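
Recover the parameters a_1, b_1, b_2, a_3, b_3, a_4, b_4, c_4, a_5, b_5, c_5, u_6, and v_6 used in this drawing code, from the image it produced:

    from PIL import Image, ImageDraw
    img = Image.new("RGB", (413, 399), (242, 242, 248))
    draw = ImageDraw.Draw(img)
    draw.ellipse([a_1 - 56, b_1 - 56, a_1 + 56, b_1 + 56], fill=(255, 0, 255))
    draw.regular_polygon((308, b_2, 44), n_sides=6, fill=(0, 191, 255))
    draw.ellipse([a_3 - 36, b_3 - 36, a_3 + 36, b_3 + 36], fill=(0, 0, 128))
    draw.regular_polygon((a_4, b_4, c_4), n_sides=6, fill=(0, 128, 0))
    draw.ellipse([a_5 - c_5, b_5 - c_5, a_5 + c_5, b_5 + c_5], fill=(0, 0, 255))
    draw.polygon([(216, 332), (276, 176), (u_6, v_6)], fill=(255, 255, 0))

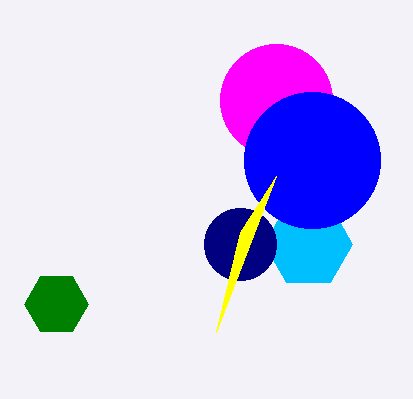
a_1 = 276; b_1 = 100; b_2 = 244; a_3 = 240; b_3 = 244; a_4 = 56; b_4 = 304; c_4 = 32; a_5 = 312; b_5 = 160; c_5 = 68; u_6 = 240; v_6 = 232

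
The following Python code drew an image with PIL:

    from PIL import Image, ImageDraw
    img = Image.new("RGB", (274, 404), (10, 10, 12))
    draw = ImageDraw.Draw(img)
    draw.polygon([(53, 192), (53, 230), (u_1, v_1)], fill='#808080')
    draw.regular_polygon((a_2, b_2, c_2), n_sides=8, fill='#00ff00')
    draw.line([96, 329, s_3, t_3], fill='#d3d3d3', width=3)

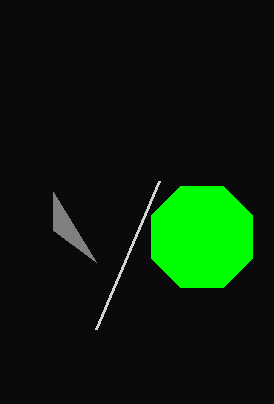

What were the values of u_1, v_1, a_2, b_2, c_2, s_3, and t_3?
u_1 = 96, v_1 = 262, a_2 = 202, b_2 = 237, c_2 = 55, s_3 = 159, t_3 = 181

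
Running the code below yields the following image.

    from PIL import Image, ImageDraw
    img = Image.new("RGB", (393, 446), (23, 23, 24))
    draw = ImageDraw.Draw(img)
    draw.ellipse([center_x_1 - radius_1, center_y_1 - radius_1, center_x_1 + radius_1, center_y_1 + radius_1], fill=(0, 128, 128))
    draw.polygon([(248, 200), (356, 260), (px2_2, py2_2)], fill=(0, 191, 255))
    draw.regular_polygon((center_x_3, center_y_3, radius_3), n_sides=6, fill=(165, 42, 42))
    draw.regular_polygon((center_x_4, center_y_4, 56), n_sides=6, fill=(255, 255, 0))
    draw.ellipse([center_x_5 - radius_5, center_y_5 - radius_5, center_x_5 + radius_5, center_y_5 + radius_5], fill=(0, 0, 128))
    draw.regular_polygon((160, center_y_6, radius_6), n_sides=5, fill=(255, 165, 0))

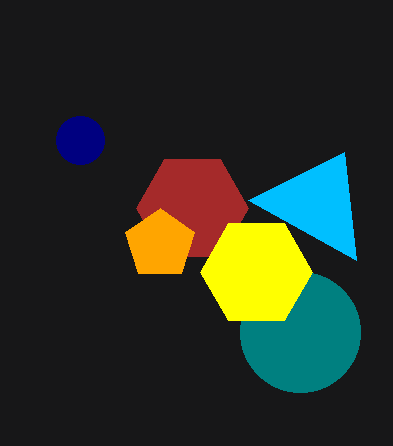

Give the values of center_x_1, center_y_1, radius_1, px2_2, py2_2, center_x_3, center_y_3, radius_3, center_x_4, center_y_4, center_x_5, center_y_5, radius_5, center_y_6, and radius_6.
center_x_1 = 300
center_y_1 = 332
radius_1 = 60
px2_2 = 344
py2_2 = 152
center_x_3 = 192
center_y_3 = 208
radius_3 = 56
center_x_4 = 256
center_y_4 = 272
center_x_5 = 80
center_y_5 = 140
radius_5 = 24
center_y_6 = 244
radius_6 = 36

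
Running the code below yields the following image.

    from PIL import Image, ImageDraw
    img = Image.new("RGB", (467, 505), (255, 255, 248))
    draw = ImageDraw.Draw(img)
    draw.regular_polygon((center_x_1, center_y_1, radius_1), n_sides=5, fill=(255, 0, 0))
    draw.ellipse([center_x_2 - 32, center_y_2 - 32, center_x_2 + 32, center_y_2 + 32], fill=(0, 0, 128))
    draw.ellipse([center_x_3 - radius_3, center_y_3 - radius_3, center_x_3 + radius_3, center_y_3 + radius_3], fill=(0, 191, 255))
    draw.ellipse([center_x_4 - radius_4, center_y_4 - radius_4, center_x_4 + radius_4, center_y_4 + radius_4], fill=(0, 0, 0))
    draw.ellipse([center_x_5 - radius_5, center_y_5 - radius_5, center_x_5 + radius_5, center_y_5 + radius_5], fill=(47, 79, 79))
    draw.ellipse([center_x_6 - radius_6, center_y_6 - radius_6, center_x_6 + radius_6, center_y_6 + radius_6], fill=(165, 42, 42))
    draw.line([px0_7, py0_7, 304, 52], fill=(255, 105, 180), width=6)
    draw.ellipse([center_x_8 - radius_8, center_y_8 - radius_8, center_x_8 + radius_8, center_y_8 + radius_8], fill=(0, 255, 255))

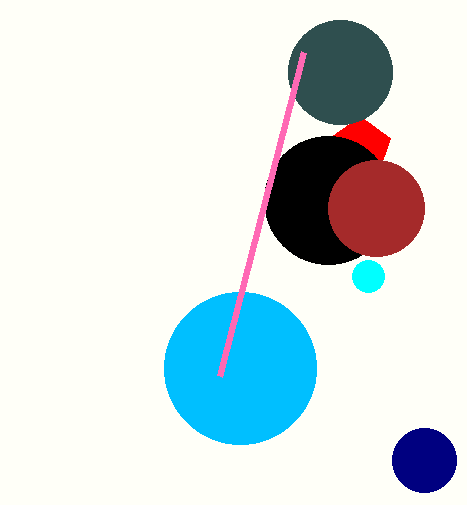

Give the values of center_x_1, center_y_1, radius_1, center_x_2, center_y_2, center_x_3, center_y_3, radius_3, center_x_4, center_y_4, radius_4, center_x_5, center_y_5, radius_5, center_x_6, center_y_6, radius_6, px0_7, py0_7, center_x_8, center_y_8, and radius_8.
center_x_1 = 360; center_y_1 = 148; radius_1 = 32; center_x_2 = 424; center_y_2 = 460; center_x_3 = 240; center_y_3 = 368; radius_3 = 76; center_x_4 = 328; center_y_4 = 200; radius_4 = 64; center_x_5 = 340; center_y_5 = 72; radius_5 = 52; center_x_6 = 376; center_y_6 = 208; radius_6 = 48; px0_7 = 220; py0_7 = 376; center_x_8 = 368; center_y_8 = 276; radius_8 = 16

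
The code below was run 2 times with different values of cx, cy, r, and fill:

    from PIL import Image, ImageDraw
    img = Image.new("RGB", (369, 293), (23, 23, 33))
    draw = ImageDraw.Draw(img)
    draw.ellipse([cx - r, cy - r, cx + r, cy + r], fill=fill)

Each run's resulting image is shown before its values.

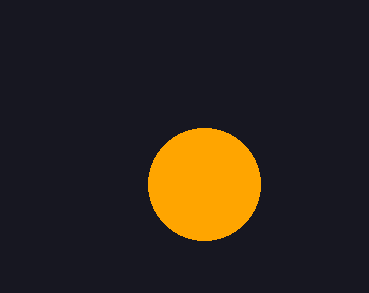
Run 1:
cx = 204, cy = 184, r = 56, fill = 'orange'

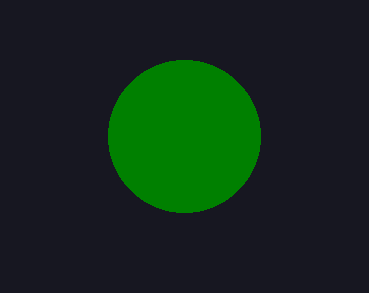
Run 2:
cx = 184, cy = 136, r = 76, fill = 'green'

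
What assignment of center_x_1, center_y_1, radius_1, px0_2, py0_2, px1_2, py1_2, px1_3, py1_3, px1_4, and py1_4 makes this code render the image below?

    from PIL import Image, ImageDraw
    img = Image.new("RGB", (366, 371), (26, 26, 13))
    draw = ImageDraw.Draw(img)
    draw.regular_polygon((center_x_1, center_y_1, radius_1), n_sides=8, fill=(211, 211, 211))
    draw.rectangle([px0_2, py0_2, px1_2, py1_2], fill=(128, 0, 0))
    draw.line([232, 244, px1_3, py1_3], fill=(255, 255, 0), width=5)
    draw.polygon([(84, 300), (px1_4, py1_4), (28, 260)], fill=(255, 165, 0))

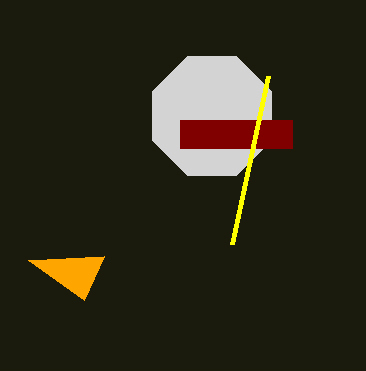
center_x_1 = 212
center_y_1 = 116
radius_1 = 64
px0_2 = 180
py0_2 = 120
px1_2 = 292
py1_2 = 148
px1_3 = 268
py1_3 = 76
px1_4 = 104
py1_4 = 256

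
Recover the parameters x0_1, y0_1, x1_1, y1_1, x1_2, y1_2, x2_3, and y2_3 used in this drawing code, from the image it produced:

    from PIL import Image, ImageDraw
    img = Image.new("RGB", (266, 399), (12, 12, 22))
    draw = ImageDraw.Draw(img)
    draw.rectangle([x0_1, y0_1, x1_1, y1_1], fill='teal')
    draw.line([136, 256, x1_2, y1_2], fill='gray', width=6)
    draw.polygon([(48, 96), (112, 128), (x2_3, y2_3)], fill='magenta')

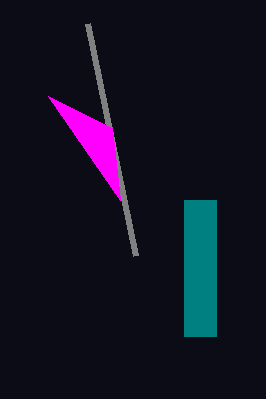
x0_1 = 184, y0_1 = 200, x1_1 = 216, y1_1 = 336, x1_2 = 88, y1_2 = 24, x2_3 = 120, y2_3 = 200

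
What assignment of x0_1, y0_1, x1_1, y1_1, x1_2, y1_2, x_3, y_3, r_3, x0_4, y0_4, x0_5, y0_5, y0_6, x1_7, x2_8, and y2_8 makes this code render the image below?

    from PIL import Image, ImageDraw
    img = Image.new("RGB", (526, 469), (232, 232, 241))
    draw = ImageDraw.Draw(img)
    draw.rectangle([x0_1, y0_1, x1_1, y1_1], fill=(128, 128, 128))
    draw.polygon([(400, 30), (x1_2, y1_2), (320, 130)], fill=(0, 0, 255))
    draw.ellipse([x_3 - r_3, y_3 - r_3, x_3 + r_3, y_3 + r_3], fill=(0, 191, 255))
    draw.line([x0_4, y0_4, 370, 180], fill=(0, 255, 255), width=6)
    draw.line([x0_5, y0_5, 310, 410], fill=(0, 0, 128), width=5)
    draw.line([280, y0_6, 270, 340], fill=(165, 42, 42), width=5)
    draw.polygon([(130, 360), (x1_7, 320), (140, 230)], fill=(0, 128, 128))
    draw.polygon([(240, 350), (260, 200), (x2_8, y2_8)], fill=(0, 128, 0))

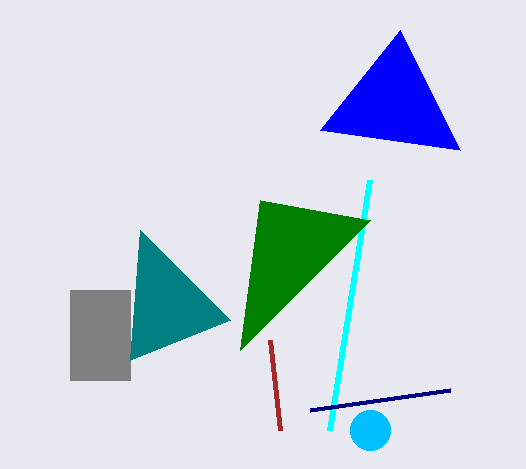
x0_1 = 70; y0_1 = 290; x1_1 = 130; y1_1 = 380; x1_2 = 460; y1_2 = 150; x_3 = 370; y_3 = 430; r_3 = 20; x0_4 = 330; y0_4 = 430; x0_5 = 450; y0_5 = 390; y0_6 = 430; x1_7 = 230; x2_8 = 370; y2_8 = 220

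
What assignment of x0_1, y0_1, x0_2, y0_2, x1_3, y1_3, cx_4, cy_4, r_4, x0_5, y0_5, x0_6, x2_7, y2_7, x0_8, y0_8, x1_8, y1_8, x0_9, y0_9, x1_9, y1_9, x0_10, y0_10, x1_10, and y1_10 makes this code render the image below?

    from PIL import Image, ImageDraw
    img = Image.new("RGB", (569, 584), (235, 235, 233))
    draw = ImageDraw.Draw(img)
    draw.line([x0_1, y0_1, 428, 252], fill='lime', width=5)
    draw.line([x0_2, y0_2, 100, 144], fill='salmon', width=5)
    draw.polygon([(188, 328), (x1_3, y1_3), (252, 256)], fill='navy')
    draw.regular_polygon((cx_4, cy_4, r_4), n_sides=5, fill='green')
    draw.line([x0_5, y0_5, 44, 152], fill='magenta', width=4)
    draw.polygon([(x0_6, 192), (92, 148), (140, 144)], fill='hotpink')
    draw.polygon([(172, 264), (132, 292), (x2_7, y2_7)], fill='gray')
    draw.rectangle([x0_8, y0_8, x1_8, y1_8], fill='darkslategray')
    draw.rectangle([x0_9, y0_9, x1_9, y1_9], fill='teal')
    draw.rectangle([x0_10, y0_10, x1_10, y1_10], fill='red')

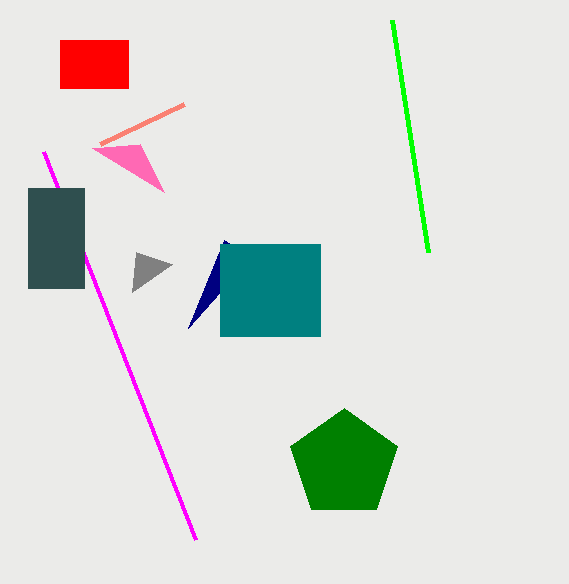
x0_1 = 392
y0_1 = 20
x0_2 = 184
y0_2 = 104
x1_3 = 224
y1_3 = 240
cx_4 = 344
cy_4 = 464
r_4 = 56
x0_5 = 196
y0_5 = 540
x0_6 = 164
x2_7 = 136
y2_7 = 252
x0_8 = 28
y0_8 = 188
x1_8 = 84
y1_8 = 288
x0_9 = 220
y0_9 = 244
x1_9 = 320
y1_9 = 336
x0_10 = 60
y0_10 = 40
x1_10 = 128
y1_10 = 88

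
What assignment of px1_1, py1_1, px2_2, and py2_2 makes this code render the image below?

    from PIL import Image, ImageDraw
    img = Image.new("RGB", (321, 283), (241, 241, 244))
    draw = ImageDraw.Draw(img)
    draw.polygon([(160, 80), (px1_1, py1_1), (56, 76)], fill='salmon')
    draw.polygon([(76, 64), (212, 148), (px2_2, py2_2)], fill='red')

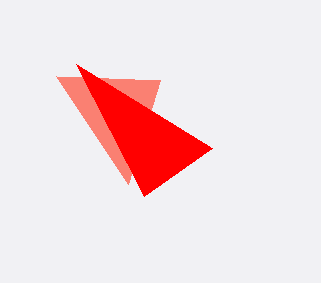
px1_1 = 128, py1_1 = 184, px2_2 = 144, py2_2 = 196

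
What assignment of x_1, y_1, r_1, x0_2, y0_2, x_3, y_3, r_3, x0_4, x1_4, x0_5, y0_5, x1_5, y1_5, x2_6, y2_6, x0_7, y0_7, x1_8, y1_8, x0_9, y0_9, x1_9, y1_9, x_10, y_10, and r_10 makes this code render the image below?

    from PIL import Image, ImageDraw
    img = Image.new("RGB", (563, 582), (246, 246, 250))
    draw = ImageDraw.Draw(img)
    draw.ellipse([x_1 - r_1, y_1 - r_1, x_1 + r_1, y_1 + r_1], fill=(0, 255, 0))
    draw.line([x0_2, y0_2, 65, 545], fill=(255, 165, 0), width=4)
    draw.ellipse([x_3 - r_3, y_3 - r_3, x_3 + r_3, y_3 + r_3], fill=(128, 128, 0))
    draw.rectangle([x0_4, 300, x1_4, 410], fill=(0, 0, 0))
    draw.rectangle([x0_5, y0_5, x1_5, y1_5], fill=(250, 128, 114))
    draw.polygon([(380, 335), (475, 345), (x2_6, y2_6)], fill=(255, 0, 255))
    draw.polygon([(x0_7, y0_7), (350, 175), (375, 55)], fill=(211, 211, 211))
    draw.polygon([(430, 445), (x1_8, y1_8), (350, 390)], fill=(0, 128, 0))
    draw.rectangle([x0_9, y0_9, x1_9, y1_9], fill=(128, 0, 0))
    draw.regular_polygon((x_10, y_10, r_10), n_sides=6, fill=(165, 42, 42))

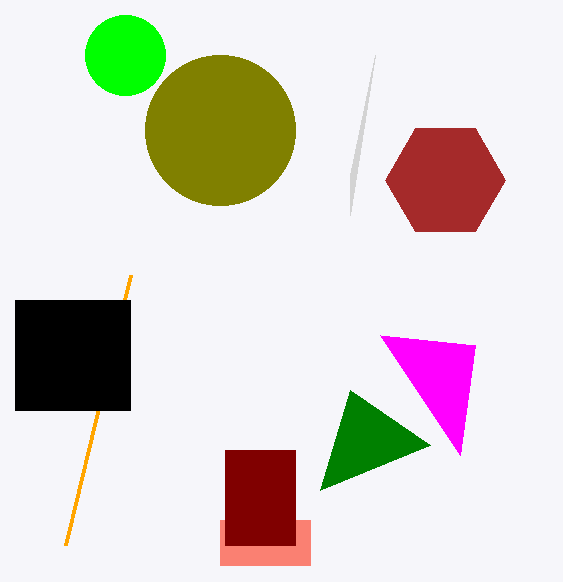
x_1 = 125
y_1 = 55
r_1 = 40
x0_2 = 130
y0_2 = 275
x_3 = 220
y_3 = 130
r_3 = 75
x0_4 = 15
x1_4 = 130
x0_5 = 220
y0_5 = 520
x1_5 = 310
y1_5 = 565
x2_6 = 460
y2_6 = 455
x0_7 = 350
y0_7 = 215
x1_8 = 320
y1_8 = 490
x0_9 = 225
y0_9 = 450
x1_9 = 295
y1_9 = 545
x_10 = 445
y_10 = 180
r_10 = 60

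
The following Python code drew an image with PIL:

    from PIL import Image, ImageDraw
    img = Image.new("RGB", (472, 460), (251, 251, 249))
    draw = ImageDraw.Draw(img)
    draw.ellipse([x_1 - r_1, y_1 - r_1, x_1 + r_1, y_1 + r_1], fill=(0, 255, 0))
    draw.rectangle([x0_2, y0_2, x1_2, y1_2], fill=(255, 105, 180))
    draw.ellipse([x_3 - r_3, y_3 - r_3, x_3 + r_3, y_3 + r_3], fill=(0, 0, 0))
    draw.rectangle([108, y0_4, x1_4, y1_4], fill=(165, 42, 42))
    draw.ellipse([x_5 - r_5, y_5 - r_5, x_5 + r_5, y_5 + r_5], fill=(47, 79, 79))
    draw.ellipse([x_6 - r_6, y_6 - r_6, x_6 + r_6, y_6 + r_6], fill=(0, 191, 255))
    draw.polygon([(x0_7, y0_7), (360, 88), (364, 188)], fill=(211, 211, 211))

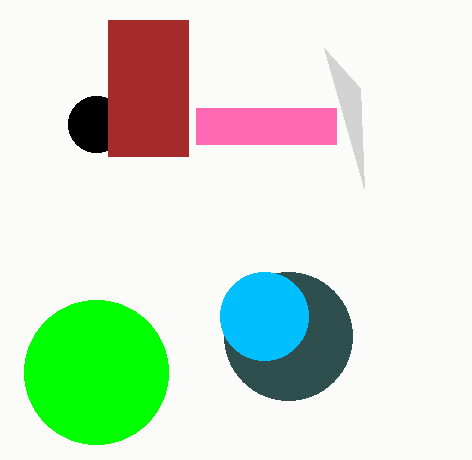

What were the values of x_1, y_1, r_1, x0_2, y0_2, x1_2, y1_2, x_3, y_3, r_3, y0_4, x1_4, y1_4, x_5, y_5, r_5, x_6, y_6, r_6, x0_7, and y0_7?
x_1 = 96
y_1 = 372
r_1 = 72
x0_2 = 196
y0_2 = 108
x1_2 = 336
y1_2 = 144
x_3 = 96
y_3 = 124
r_3 = 28
y0_4 = 20
x1_4 = 188
y1_4 = 156
x_5 = 288
y_5 = 336
r_5 = 64
x_6 = 264
y_6 = 316
r_6 = 44
x0_7 = 324
y0_7 = 48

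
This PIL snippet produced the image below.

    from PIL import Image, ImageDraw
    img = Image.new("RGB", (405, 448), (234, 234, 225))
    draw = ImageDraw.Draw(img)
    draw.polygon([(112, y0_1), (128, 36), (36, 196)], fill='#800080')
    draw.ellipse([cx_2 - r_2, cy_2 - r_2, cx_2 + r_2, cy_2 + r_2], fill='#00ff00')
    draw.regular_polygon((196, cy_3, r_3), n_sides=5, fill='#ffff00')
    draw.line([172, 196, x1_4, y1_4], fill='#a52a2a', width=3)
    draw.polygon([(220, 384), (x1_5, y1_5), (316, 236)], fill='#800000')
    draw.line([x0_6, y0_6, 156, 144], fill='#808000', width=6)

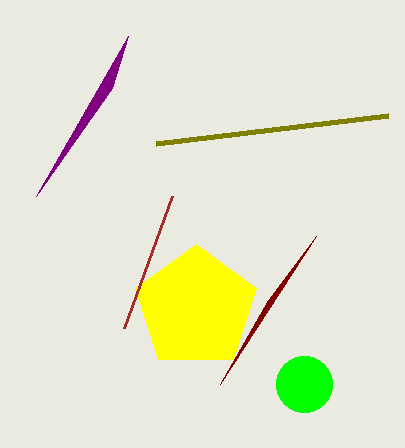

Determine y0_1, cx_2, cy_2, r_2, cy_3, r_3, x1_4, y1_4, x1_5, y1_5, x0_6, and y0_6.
y0_1 = 88
cx_2 = 304
cy_2 = 384
r_2 = 28
cy_3 = 308
r_3 = 64
x1_4 = 124
y1_4 = 328
x1_5 = 268
y1_5 = 300
x0_6 = 388
y0_6 = 116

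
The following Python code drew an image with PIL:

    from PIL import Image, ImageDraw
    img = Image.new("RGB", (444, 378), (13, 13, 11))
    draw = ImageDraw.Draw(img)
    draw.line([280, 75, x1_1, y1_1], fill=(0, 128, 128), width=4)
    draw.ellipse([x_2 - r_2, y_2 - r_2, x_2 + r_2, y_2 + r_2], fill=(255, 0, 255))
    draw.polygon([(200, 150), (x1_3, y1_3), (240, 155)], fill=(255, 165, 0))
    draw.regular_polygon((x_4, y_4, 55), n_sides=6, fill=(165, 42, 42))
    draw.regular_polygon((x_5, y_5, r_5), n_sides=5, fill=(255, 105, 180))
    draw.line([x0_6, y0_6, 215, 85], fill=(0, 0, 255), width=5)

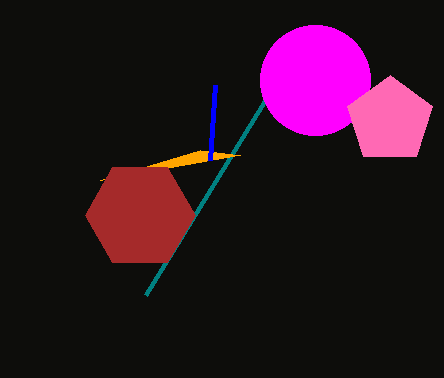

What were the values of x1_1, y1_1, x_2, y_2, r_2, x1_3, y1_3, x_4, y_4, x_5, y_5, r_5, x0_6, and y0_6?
x1_1 = 145; y1_1 = 295; x_2 = 315; y_2 = 80; r_2 = 55; x1_3 = 100; y1_3 = 180; x_4 = 140; y_4 = 215; x_5 = 390; y_5 = 120; r_5 = 45; x0_6 = 210; y0_6 = 160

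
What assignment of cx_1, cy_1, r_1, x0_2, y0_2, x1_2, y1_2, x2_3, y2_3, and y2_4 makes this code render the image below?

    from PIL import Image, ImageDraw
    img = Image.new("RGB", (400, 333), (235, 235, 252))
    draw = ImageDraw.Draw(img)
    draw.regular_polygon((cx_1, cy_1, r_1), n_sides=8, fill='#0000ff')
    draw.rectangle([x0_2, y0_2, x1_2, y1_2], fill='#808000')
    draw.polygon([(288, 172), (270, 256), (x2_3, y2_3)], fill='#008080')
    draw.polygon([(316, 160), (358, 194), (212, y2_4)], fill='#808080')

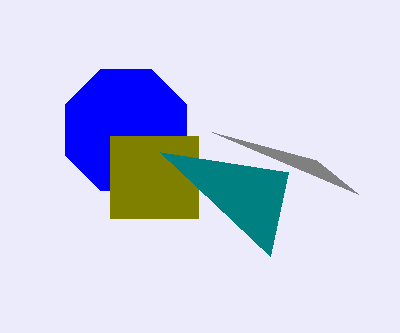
cx_1 = 126; cy_1 = 130; r_1 = 66; x0_2 = 110; y0_2 = 136; x1_2 = 198; y1_2 = 218; x2_3 = 160; y2_3 = 152; y2_4 = 132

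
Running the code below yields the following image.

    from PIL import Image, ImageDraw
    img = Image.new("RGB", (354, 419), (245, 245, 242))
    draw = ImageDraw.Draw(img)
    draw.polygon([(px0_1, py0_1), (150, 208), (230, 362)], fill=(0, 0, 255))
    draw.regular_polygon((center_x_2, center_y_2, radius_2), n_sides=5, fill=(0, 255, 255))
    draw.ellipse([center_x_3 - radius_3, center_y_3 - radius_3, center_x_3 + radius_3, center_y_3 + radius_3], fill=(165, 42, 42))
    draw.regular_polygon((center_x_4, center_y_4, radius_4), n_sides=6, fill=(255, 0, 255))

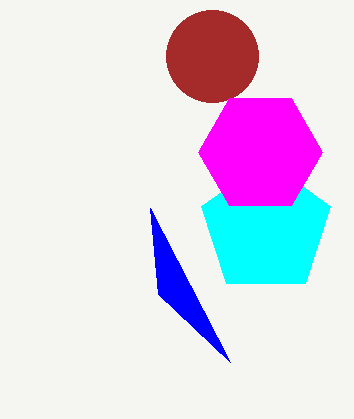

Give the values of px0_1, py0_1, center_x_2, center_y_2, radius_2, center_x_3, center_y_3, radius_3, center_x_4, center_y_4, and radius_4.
px0_1 = 158, py0_1 = 294, center_x_2 = 266, center_y_2 = 228, radius_2 = 68, center_x_3 = 212, center_y_3 = 56, radius_3 = 46, center_x_4 = 260, center_y_4 = 152, radius_4 = 62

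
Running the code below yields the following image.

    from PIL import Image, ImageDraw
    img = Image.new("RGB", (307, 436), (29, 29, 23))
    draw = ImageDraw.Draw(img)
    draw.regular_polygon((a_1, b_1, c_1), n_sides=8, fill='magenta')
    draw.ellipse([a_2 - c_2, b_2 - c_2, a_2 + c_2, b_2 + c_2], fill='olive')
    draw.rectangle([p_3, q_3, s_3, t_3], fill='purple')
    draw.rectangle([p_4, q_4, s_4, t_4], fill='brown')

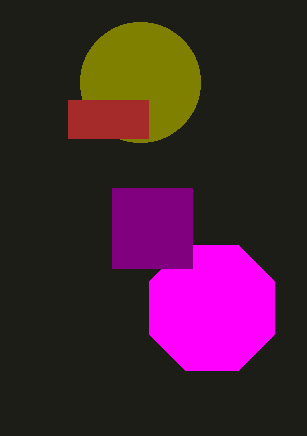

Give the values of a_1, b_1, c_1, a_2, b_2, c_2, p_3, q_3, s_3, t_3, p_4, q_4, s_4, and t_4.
a_1 = 212; b_1 = 308; c_1 = 68; a_2 = 140; b_2 = 82; c_2 = 60; p_3 = 112; q_3 = 188; s_3 = 192; t_3 = 268; p_4 = 68; q_4 = 100; s_4 = 148; t_4 = 138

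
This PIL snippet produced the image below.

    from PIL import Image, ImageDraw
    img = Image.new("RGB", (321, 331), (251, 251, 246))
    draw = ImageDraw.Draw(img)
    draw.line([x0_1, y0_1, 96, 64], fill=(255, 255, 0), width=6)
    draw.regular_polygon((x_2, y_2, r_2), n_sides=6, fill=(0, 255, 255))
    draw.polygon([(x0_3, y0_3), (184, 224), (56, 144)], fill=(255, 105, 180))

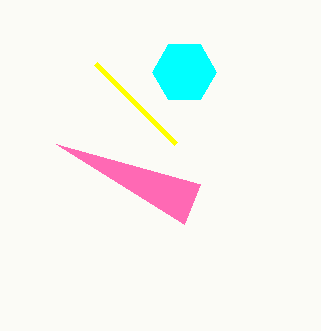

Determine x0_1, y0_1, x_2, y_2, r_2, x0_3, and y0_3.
x0_1 = 176, y0_1 = 144, x_2 = 184, y_2 = 72, r_2 = 32, x0_3 = 200, y0_3 = 184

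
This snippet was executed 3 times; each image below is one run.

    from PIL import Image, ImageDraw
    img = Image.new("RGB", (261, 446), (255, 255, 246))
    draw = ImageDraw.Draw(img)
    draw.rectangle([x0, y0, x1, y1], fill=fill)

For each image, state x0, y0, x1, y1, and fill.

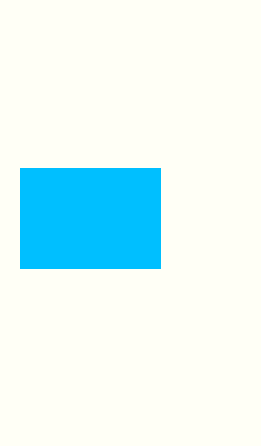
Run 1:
x0 = 20; y0 = 168; x1 = 160; y1 = 268; fill = 'deepskyblue'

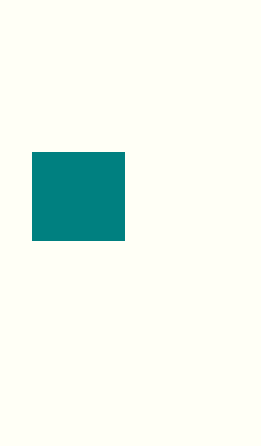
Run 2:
x0 = 32
y0 = 152
x1 = 124
y1 = 240
fill = 'teal'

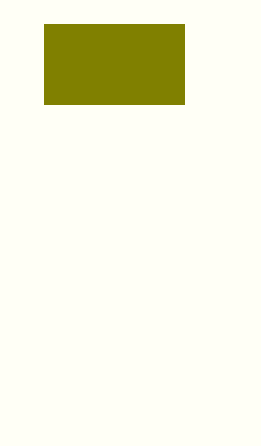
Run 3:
x0 = 44
y0 = 24
x1 = 184
y1 = 104
fill = 'olive'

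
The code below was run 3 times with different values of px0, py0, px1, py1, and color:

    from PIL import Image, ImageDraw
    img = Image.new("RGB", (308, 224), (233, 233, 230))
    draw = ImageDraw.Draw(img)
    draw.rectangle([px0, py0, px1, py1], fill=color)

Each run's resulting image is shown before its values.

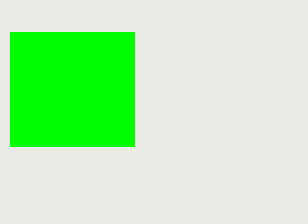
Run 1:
px0 = 10, py0 = 32, px1 = 134, py1 = 146, color = 'lime'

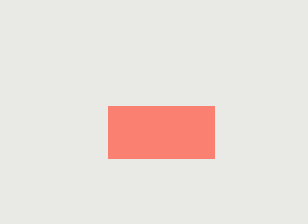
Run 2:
px0 = 108
py0 = 106
px1 = 214
py1 = 158
color = 'salmon'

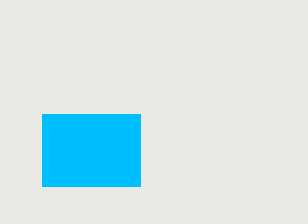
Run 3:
px0 = 42
py0 = 114
px1 = 140
py1 = 186
color = 'deepskyblue'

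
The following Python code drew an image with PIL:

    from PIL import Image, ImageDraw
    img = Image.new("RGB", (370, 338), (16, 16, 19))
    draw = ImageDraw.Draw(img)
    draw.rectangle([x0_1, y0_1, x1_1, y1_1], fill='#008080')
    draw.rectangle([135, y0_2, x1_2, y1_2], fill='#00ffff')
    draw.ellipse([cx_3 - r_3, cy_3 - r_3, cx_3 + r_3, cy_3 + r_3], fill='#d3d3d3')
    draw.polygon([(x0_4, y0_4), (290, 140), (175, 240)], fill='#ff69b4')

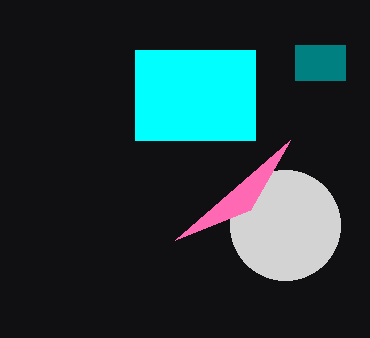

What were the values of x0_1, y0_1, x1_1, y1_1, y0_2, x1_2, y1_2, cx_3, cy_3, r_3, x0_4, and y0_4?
x0_1 = 295
y0_1 = 45
x1_1 = 345
y1_1 = 80
y0_2 = 50
x1_2 = 255
y1_2 = 140
cx_3 = 285
cy_3 = 225
r_3 = 55
x0_4 = 250
y0_4 = 210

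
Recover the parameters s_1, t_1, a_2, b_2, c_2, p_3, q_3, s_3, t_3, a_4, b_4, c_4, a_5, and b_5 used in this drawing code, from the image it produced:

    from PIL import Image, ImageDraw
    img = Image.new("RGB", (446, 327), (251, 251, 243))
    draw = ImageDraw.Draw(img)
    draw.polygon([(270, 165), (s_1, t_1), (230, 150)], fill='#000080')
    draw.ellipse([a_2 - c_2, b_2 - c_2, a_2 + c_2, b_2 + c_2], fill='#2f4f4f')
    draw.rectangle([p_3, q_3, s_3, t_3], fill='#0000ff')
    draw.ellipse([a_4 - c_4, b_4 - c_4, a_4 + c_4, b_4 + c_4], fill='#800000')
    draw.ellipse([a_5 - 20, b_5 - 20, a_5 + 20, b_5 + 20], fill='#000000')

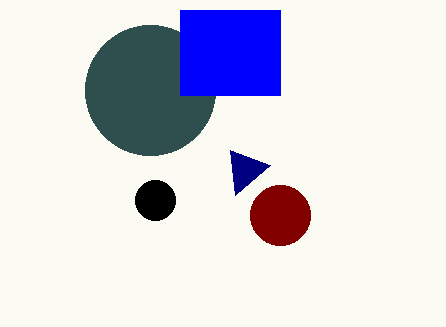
s_1 = 235; t_1 = 195; a_2 = 150; b_2 = 90; c_2 = 65; p_3 = 180; q_3 = 10; s_3 = 280; t_3 = 95; a_4 = 280; b_4 = 215; c_4 = 30; a_5 = 155; b_5 = 200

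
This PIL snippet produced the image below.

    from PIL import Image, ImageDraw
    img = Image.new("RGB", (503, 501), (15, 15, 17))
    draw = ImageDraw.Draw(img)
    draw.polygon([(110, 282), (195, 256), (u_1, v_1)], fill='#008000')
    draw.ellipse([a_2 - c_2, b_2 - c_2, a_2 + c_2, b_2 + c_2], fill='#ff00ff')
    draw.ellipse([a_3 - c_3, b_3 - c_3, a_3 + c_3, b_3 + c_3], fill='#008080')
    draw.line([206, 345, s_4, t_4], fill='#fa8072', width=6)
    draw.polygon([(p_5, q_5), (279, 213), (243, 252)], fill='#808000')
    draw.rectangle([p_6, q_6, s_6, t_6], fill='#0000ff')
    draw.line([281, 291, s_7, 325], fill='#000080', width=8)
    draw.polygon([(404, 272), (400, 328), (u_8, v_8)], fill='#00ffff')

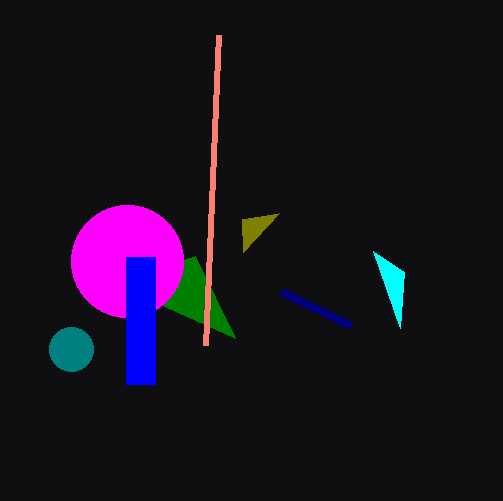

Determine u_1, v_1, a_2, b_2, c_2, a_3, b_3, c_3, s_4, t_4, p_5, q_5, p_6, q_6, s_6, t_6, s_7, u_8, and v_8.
u_1 = 235; v_1 = 338; a_2 = 127; b_2 = 261; c_2 = 56; a_3 = 71; b_3 = 349; c_3 = 22; s_4 = 219; t_4 = 35; p_5 = 242; q_5 = 219; p_6 = 126; q_6 = 257; s_6 = 155; t_6 = 384; s_7 = 350; u_8 = 373; v_8 = 251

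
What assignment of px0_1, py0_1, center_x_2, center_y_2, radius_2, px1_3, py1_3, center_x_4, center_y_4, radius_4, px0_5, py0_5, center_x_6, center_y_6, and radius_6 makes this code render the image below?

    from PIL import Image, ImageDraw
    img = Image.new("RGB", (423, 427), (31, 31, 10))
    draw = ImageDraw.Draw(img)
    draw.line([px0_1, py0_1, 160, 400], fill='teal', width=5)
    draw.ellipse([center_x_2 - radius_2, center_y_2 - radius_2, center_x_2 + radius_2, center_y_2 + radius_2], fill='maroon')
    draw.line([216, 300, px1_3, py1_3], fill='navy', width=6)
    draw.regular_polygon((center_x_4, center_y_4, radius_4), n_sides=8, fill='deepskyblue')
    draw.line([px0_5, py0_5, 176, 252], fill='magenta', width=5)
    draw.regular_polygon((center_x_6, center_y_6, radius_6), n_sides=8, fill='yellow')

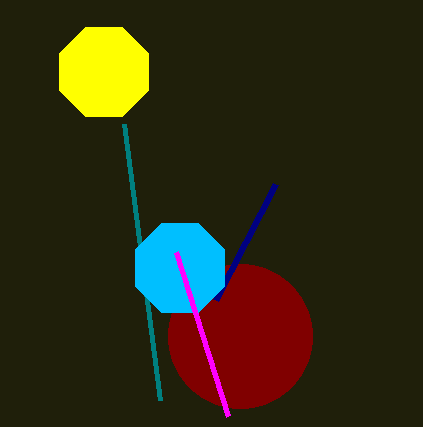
px0_1 = 124; py0_1 = 124; center_x_2 = 240; center_y_2 = 336; radius_2 = 72; px1_3 = 276; py1_3 = 184; center_x_4 = 180; center_y_4 = 268; radius_4 = 48; px0_5 = 228; py0_5 = 416; center_x_6 = 104; center_y_6 = 72; radius_6 = 48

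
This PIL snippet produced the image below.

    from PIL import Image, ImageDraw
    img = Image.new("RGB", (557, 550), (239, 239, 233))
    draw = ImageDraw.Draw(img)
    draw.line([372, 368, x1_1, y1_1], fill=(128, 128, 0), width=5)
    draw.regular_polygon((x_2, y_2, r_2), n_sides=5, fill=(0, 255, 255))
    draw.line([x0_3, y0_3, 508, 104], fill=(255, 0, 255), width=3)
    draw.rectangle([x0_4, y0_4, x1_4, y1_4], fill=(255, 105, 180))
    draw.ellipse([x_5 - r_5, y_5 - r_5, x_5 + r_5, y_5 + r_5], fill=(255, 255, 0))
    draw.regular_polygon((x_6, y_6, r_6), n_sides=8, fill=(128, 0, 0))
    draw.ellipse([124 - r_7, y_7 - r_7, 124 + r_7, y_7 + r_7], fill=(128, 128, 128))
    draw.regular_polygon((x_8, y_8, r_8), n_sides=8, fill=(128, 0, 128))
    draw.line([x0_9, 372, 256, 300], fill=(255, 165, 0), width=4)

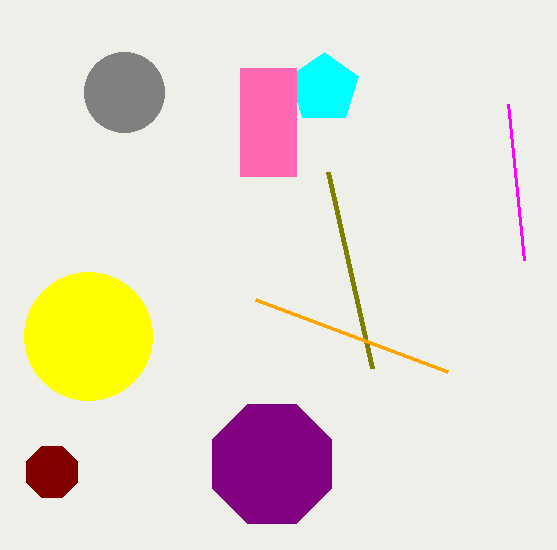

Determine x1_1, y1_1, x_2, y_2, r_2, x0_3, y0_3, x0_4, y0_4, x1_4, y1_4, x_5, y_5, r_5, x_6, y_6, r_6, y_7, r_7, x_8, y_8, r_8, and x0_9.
x1_1 = 328; y1_1 = 172; x_2 = 324; y_2 = 88; r_2 = 36; x0_3 = 524; y0_3 = 260; x0_4 = 240; y0_4 = 68; x1_4 = 296; y1_4 = 176; x_5 = 88; y_5 = 336; r_5 = 64; x_6 = 52; y_6 = 472; r_6 = 28; y_7 = 92; r_7 = 40; x_8 = 272; y_8 = 464; r_8 = 64; x0_9 = 448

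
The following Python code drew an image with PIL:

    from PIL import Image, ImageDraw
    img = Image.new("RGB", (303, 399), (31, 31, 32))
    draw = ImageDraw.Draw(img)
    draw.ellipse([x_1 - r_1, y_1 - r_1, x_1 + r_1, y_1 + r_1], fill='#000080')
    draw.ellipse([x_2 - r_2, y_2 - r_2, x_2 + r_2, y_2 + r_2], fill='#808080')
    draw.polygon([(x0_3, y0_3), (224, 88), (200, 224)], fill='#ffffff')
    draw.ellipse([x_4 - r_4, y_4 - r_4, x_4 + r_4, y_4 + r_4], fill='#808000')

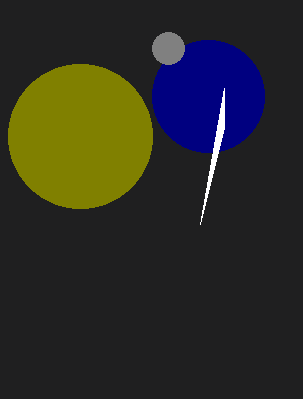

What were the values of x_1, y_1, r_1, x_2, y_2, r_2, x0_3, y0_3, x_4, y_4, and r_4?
x_1 = 208
y_1 = 96
r_1 = 56
x_2 = 168
y_2 = 48
r_2 = 16
x0_3 = 224
y0_3 = 128
x_4 = 80
y_4 = 136
r_4 = 72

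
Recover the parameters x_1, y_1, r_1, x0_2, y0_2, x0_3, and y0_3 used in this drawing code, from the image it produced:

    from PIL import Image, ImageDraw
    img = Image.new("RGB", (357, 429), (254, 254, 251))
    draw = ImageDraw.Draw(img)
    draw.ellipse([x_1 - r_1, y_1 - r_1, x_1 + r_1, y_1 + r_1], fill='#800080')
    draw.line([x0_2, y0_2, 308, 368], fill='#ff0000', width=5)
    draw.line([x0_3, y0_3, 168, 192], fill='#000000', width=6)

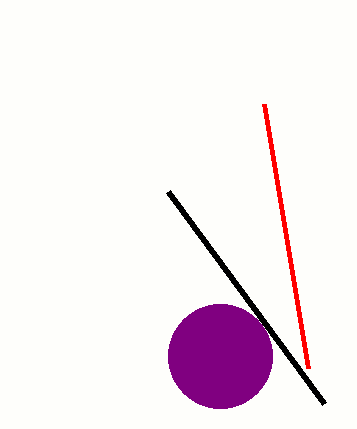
x_1 = 220; y_1 = 356; r_1 = 52; x0_2 = 264; y0_2 = 104; x0_3 = 324; y0_3 = 404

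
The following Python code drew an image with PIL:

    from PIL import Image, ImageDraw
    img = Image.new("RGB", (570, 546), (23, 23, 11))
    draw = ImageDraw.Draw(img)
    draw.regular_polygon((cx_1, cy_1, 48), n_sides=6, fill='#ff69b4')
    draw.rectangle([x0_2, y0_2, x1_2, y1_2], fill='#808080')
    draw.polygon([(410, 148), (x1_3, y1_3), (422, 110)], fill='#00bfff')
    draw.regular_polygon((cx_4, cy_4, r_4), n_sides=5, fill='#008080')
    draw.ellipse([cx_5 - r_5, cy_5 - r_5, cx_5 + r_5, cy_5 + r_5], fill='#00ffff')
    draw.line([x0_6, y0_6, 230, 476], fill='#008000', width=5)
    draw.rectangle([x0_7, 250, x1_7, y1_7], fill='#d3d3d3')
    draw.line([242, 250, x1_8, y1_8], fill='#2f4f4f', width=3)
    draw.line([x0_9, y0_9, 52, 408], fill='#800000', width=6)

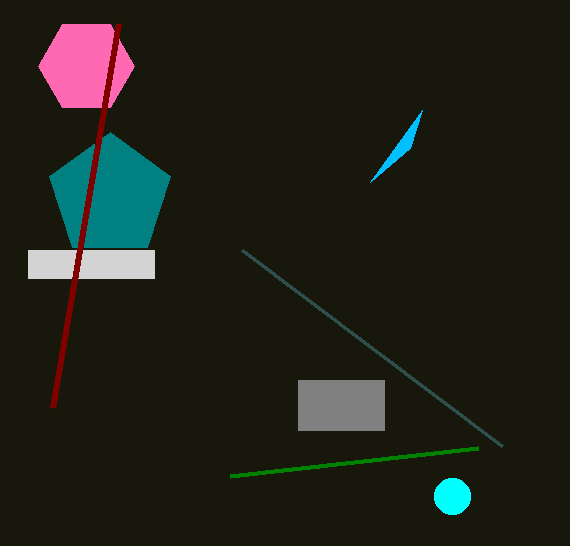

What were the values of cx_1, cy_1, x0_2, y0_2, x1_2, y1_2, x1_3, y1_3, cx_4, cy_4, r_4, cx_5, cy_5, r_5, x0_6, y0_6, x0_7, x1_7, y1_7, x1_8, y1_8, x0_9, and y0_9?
cx_1 = 86; cy_1 = 66; x0_2 = 298; y0_2 = 380; x1_2 = 384; y1_2 = 430; x1_3 = 370; y1_3 = 182; cx_4 = 110; cy_4 = 196; r_4 = 64; cx_5 = 452; cy_5 = 496; r_5 = 18; x0_6 = 478; y0_6 = 448; x0_7 = 28; x1_7 = 154; y1_7 = 278; x1_8 = 502; y1_8 = 446; x0_9 = 118; y0_9 = 24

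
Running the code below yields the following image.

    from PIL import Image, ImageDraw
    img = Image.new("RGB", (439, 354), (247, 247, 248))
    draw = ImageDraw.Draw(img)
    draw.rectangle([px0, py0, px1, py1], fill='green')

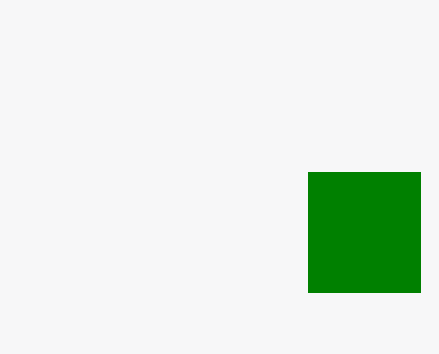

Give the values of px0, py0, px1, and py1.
px0 = 308, py0 = 172, px1 = 420, py1 = 292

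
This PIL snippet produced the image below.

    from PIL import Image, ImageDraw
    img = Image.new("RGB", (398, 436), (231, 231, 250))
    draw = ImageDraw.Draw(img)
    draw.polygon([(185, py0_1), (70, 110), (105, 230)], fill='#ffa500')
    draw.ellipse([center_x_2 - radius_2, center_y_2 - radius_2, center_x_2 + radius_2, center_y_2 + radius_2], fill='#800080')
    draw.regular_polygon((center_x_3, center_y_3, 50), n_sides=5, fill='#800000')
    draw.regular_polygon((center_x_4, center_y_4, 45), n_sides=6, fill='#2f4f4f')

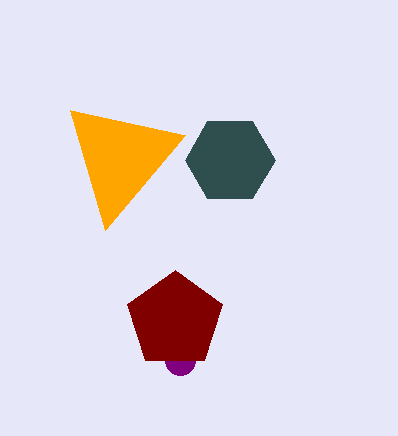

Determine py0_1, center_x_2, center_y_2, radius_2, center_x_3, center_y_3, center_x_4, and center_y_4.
py0_1 = 135
center_x_2 = 180
center_y_2 = 360
radius_2 = 15
center_x_3 = 175
center_y_3 = 320
center_x_4 = 230
center_y_4 = 160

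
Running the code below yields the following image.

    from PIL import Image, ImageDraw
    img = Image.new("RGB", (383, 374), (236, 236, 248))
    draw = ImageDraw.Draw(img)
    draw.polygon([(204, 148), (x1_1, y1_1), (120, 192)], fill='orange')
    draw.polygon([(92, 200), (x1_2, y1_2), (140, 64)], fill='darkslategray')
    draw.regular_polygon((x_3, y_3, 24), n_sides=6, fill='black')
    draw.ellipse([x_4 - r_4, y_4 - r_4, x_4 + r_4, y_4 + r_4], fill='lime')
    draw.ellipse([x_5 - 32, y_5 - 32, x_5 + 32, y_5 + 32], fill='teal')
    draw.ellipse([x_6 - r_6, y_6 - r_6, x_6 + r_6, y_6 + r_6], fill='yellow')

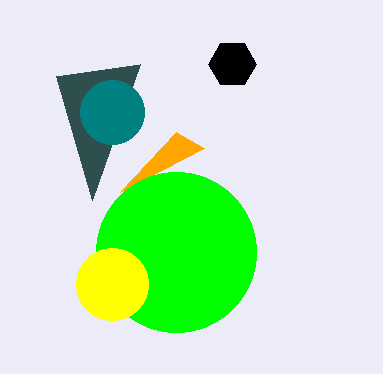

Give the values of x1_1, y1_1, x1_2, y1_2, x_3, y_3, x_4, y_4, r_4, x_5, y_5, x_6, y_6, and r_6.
x1_1 = 176, y1_1 = 132, x1_2 = 56, y1_2 = 76, x_3 = 232, y_3 = 64, x_4 = 176, y_4 = 252, r_4 = 80, x_5 = 112, y_5 = 112, x_6 = 112, y_6 = 284, r_6 = 36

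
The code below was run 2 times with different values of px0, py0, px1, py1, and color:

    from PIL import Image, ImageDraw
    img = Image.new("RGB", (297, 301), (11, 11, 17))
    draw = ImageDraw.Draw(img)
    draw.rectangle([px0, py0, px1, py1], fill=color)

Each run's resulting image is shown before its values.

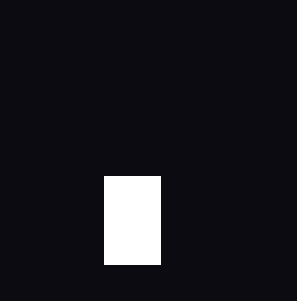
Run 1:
px0 = 104; py0 = 176; px1 = 160; py1 = 264; color = 'white'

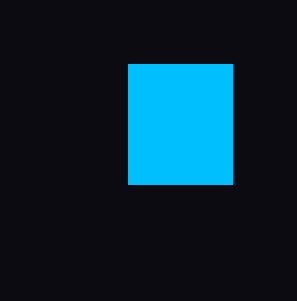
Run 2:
px0 = 128
py0 = 64
px1 = 232
py1 = 184
color = 'deepskyblue'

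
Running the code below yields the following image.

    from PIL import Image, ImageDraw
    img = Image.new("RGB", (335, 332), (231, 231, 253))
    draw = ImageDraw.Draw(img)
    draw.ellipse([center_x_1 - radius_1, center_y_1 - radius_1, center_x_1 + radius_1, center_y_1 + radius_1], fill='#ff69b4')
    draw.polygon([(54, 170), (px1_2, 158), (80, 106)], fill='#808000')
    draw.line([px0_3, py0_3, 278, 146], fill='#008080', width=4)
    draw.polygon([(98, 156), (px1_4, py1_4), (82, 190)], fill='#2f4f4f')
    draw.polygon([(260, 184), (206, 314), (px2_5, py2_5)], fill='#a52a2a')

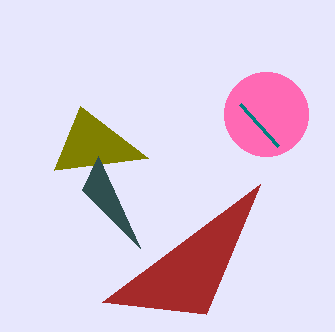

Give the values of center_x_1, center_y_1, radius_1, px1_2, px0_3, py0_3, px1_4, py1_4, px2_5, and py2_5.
center_x_1 = 266; center_y_1 = 114; radius_1 = 42; px1_2 = 148; px0_3 = 240; py0_3 = 104; px1_4 = 140; py1_4 = 248; px2_5 = 102; py2_5 = 302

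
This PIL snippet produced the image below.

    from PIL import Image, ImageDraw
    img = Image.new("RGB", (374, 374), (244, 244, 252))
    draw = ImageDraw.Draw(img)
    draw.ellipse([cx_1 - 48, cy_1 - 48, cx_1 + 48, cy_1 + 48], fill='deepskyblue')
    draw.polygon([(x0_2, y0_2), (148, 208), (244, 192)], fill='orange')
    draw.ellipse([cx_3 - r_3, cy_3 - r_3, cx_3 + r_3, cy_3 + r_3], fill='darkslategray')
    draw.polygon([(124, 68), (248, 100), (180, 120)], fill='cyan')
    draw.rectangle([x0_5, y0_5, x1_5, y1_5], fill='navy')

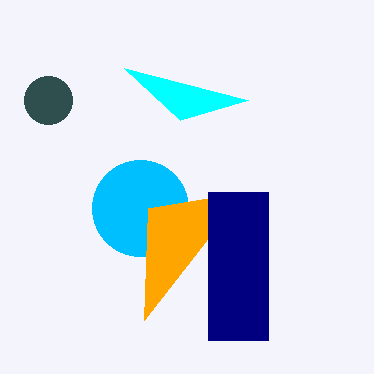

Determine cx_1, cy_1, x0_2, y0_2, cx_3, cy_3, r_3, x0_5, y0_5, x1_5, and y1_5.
cx_1 = 140
cy_1 = 208
x0_2 = 144
y0_2 = 320
cx_3 = 48
cy_3 = 100
r_3 = 24
x0_5 = 208
y0_5 = 192
x1_5 = 268
y1_5 = 340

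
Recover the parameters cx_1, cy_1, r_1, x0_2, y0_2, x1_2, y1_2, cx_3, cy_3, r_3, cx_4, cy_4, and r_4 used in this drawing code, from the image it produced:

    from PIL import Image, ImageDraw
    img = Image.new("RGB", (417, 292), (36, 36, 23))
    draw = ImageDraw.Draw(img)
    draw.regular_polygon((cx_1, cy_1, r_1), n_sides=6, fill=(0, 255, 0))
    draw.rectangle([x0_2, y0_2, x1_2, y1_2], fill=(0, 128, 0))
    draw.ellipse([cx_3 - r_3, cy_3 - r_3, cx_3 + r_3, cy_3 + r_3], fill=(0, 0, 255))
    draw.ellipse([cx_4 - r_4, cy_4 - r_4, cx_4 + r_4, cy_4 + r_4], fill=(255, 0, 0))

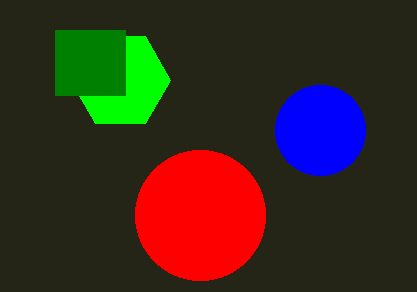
cx_1 = 120, cy_1 = 80, r_1 = 50, x0_2 = 55, y0_2 = 30, x1_2 = 125, y1_2 = 95, cx_3 = 320, cy_3 = 130, r_3 = 45, cx_4 = 200, cy_4 = 215, r_4 = 65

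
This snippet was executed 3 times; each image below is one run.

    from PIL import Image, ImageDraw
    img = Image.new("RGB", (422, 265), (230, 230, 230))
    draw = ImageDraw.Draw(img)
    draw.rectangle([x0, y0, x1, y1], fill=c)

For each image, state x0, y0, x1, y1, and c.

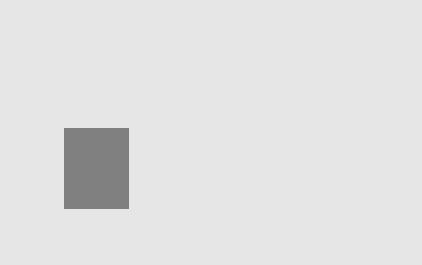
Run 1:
x0 = 64
y0 = 128
x1 = 128
y1 = 208
c = 'gray'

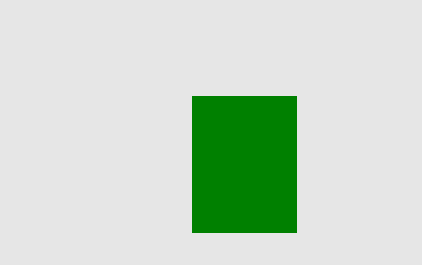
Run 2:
x0 = 192, y0 = 96, x1 = 296, y1 = 232, c = 'green'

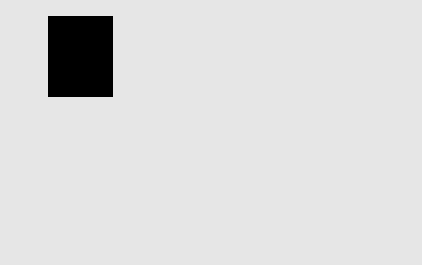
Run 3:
x0 = 48; y0 = 16; x1 = 112; y1 = 96; c = 'black'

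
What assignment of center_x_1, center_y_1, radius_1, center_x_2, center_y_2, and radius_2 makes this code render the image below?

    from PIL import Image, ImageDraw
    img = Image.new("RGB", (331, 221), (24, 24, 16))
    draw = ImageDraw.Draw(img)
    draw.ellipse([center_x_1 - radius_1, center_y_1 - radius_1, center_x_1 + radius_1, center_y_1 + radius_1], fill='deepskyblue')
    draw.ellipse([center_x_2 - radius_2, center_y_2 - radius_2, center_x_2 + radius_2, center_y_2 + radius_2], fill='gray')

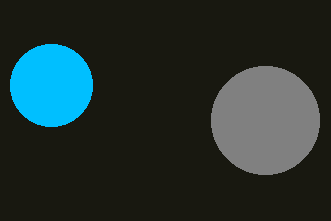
center_x_1 = 51, center_y_1 = 85, radius_1 = 41, center_x_2 = 265, center_y_2 = 120, radius_2 = 54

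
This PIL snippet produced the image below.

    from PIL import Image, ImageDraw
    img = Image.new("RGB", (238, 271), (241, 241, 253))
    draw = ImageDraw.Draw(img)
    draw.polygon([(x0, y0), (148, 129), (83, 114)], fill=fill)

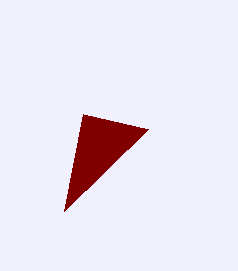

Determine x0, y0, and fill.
x0 = 64; y0 = 211; fill = 'maroon'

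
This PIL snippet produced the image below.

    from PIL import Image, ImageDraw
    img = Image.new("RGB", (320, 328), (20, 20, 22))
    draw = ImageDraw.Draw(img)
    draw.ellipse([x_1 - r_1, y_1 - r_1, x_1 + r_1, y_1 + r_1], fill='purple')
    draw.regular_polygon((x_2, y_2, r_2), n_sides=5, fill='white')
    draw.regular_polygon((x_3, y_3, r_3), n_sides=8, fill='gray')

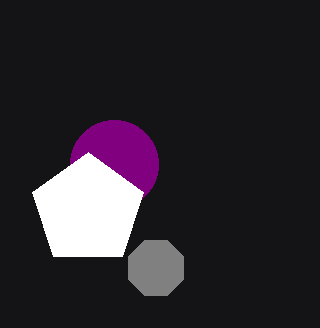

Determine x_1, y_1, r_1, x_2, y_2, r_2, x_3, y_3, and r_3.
x_1 = 114; y_1 = 164; r_1 = 44; x_2 = 88; y_2 = 210; r_2 = 58; x_3 = 156; y_3 = 268; r_3 = 30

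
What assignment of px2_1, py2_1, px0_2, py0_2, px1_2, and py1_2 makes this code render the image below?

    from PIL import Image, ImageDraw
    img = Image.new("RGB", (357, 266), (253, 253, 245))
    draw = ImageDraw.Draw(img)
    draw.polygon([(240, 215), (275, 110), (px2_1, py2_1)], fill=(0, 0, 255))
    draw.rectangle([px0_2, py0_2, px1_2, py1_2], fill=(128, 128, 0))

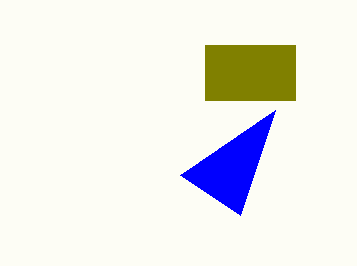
px2_1 = 180, py2_1 = 175, px0_2 = 205, py0_2 = 45, px1_2 = 295, py1_2 = 100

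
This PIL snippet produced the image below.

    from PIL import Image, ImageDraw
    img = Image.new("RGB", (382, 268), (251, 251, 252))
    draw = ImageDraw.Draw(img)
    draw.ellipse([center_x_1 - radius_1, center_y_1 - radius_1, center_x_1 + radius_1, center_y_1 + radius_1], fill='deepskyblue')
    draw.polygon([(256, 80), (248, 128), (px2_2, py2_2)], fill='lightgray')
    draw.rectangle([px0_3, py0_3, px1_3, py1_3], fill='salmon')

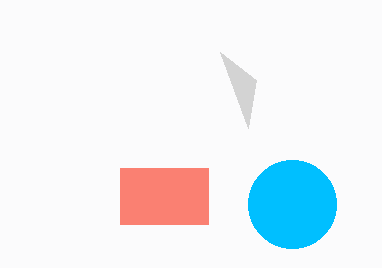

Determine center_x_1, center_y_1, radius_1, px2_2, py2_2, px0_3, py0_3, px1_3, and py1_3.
center_x_1 = 292
center_y_1 = 204
radius_1 = 44
px2_2 = 220
py2_2 = 52
px0_3 = 120
py0_3 = 168
px1_3 = 208
py1_3 = 224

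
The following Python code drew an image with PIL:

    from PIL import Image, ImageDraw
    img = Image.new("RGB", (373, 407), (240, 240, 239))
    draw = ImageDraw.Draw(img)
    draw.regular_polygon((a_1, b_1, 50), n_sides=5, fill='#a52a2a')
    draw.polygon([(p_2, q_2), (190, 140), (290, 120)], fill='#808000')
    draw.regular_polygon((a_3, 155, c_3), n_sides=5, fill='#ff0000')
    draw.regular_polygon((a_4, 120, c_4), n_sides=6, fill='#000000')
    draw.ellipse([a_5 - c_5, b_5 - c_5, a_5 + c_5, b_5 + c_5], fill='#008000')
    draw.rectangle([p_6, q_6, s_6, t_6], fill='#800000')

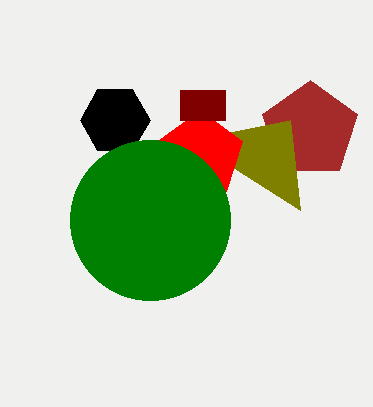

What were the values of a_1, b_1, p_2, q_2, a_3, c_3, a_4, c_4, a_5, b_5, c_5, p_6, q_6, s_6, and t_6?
a_1 = 310
b_1 = 130
p_2 = 300
q_2 = 210
a_3 = 200
c_3 = 45
a_4 = 115
c_4 = 35
a_5 = 150
b_5 = 220
c_5 = 80
p_6 = 180
q_6 = 90
s_6 = 225
t_6 = 120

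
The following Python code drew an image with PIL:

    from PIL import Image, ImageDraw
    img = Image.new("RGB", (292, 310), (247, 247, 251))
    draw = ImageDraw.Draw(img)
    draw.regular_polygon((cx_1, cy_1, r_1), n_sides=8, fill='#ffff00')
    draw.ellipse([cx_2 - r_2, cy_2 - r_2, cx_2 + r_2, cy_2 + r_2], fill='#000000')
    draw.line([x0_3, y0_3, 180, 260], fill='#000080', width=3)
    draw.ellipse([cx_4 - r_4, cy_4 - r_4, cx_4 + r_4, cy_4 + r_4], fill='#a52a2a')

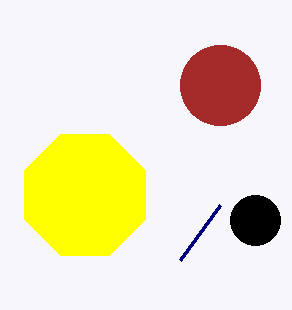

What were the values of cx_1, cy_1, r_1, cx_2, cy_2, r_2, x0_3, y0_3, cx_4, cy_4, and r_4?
cx_1 = 85
cy_1 = 195
r_1 = 65
cx_2 = 255
cy_2 = 220
r_2 = 25
x0_3 = 220
y0_3 = 205
cx_4 = 220
cy_4 = 85
r_4 = 40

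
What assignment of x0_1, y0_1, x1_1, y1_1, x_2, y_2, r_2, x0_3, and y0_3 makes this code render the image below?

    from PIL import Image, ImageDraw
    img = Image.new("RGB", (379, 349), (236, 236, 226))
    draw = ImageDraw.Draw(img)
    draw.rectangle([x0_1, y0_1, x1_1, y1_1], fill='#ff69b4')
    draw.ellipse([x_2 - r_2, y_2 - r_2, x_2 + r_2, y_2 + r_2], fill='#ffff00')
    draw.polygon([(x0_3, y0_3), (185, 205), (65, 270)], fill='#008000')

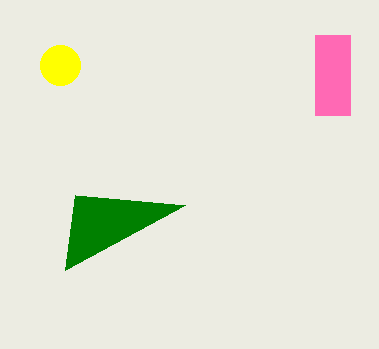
x0_1 = 315
y0_1 = 35
x1_1 = 350
y1_1 = 115
x_2 = 60
y_2 = 65
r_2 = 20
x0_3 = 75
y0_3 = 195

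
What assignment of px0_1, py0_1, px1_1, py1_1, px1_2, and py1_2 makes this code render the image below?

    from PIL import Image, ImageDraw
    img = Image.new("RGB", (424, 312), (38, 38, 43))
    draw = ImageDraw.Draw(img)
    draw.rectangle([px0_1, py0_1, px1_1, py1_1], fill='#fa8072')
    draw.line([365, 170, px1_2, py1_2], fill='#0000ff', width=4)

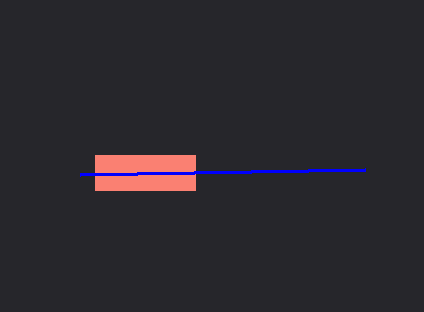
px0_1 = 95, py0_1 = 155, px1_1 = 195, py1_1 = 190, px1_2 = 80, py1_2 = 175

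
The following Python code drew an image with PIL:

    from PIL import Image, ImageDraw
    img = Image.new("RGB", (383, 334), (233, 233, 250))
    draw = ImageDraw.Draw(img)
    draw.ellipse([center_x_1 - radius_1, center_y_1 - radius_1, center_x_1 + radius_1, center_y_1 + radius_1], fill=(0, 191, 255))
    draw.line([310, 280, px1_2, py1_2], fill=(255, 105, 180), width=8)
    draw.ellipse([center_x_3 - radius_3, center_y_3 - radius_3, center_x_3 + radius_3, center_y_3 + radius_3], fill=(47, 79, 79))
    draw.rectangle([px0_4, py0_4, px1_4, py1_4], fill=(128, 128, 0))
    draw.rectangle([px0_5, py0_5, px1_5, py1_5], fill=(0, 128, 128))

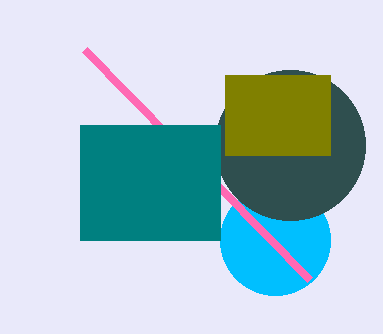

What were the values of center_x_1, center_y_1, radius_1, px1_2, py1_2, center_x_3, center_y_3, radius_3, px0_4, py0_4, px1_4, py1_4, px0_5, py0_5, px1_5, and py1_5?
center_x_1 = 275, center_y_1 = 240, radius_1 = 55, px1_2 = 85, py1_2 = 50, center_x_3 = 290, center_y_3 = 145, radius_3 = 75, px0_4 = 225, py0_4 = 75, px1_4 = 330, py1_4 = 155, px0_5 = 80, py0_5 = 125, px1_5 = 220, py1_5 = 240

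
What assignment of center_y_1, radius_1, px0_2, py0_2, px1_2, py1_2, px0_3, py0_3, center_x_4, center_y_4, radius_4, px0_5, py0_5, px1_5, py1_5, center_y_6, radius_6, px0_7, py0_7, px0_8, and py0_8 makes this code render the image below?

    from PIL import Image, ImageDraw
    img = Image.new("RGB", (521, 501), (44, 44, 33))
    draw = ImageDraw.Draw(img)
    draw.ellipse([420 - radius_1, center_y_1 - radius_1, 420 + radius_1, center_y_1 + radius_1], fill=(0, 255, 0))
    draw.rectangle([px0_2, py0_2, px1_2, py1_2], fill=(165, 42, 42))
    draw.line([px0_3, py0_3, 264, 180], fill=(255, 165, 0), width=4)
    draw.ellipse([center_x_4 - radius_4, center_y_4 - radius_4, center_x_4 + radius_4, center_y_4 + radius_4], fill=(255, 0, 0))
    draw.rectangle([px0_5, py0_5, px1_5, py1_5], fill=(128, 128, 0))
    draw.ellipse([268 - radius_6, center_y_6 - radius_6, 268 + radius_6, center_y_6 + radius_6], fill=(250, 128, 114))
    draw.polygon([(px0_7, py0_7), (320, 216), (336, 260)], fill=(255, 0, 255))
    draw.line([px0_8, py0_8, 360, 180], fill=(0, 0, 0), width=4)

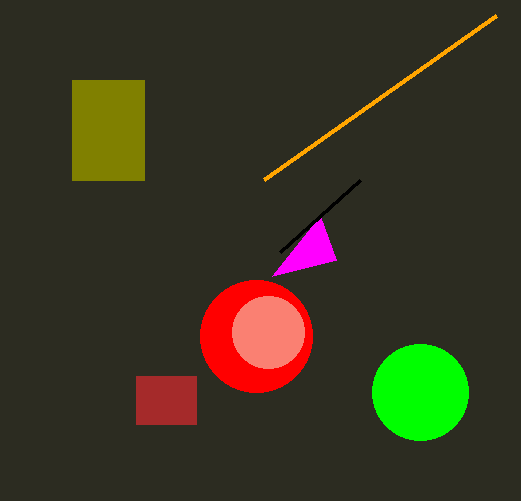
center_y_1 = 392
radius_1 = 48
px0_2 = 136
py0_2 = 376
px1_2 = 196
py1_2 = 424
px0_3 = 496
py0_3 = 16
center_x_4 = 256
center_y_4 = 336
radius_4 = 56
px0_5 = 72
py0_5 = 80
px1_5 = 144
py1_5 = 180
center_y_6 = 332
radius_6 = 36
px0_7 = 272
py0_7 = 276
px0_8 = 280
py0_8 = 252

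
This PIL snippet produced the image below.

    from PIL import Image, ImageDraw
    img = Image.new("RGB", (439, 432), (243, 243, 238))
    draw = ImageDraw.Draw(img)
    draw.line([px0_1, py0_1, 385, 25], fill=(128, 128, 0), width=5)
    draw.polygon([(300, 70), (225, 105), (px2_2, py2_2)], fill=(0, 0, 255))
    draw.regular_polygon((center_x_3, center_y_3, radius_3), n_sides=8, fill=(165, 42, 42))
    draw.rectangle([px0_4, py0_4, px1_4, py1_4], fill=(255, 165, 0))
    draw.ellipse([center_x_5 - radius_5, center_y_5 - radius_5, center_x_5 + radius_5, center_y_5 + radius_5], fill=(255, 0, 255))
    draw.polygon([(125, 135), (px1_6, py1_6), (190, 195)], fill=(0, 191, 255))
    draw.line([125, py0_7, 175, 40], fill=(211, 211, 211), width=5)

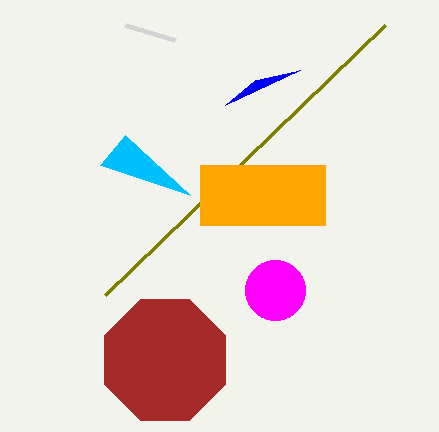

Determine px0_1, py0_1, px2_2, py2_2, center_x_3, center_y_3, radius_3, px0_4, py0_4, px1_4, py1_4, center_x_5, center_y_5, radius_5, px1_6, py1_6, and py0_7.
px0_1 = 105, py0_1 = 295, px2_2 = 255, py2_2 = 80, center_x_3 = 165, center_y_3 = 360, radius_3 = 65, px0_4 = 200, py0_4 = 165, px1_4 = 325, py1_4 = 225, center_x_5 = 275, center_y_5 = 290, radius_5 = 30, px1_6 = 100, py1_6 = 165, py0_7 = 25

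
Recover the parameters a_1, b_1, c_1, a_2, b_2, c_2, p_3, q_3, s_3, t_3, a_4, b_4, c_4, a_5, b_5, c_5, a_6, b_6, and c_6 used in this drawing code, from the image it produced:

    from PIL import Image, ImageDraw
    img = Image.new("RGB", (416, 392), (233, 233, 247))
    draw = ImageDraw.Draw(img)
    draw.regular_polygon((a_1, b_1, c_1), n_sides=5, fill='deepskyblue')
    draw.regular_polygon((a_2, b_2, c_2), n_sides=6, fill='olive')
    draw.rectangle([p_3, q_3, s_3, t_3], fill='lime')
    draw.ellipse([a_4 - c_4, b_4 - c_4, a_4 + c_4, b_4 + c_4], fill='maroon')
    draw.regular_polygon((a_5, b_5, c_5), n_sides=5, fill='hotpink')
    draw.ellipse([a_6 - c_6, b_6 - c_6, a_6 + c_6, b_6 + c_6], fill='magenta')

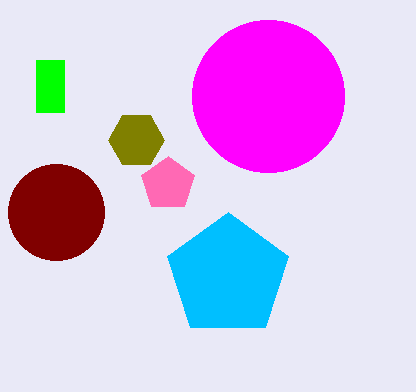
a_1 = 228
b_1 = 276
c_1 = 64
a_2 = 136
b_2 = 140
c_2 = 28
p_3 = 36
q_3 = 60
s_3 = 64
t_3 = 112
a_4 = 56
b_4 = 212
c_4 = 48
a_5 = 168
b_5 = 184
c_5 = 28
a_6 = 268
b_6 = 96
c_6 = 76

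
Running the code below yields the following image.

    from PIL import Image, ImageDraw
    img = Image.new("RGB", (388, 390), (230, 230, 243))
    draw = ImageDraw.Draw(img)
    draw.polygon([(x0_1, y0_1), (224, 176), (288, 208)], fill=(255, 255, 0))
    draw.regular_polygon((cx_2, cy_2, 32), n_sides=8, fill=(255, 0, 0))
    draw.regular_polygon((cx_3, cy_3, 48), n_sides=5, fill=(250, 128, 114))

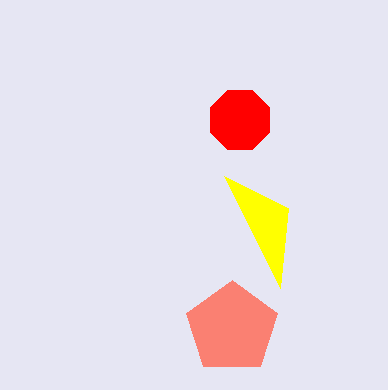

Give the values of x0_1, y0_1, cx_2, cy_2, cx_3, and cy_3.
x0_1 = 280
y0_1 = 288
cx_2 = 240
cy_2 = 120
cx_3 = 232
cy_3 = 328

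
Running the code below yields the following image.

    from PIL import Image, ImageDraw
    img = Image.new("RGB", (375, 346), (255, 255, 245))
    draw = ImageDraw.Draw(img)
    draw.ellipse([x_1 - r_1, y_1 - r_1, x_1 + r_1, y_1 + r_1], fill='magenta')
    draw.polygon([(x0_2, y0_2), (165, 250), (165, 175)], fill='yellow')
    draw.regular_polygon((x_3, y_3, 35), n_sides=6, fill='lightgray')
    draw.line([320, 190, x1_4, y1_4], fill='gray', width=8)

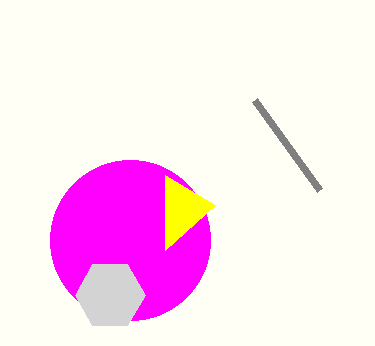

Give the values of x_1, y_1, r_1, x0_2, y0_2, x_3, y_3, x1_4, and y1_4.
x_1 = 130; y_1 = 240; r_1 = 80; x0_2 = 215; y0_2 = 205; x_3 = 110; y_3 = 295; x1_4 = 255; y1_4 = 100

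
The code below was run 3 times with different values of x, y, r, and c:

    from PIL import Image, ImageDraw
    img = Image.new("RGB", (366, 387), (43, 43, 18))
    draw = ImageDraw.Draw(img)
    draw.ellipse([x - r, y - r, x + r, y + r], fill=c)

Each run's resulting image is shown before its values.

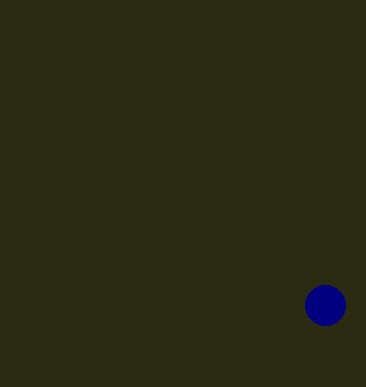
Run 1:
x = 325
y = 305
r = 20
c = 'navy'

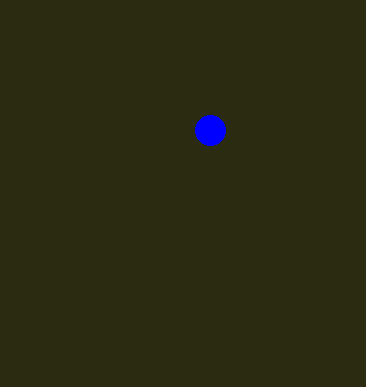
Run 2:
x = 210, y = 130, r = 15, c = 'blue'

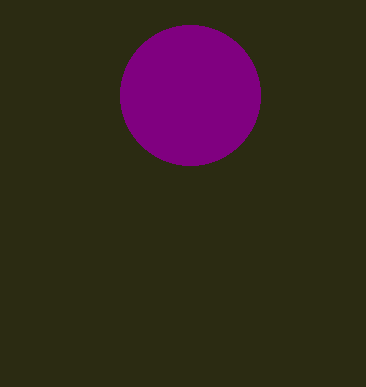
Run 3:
x = 190, y = 95, r = 70, c = 'purple'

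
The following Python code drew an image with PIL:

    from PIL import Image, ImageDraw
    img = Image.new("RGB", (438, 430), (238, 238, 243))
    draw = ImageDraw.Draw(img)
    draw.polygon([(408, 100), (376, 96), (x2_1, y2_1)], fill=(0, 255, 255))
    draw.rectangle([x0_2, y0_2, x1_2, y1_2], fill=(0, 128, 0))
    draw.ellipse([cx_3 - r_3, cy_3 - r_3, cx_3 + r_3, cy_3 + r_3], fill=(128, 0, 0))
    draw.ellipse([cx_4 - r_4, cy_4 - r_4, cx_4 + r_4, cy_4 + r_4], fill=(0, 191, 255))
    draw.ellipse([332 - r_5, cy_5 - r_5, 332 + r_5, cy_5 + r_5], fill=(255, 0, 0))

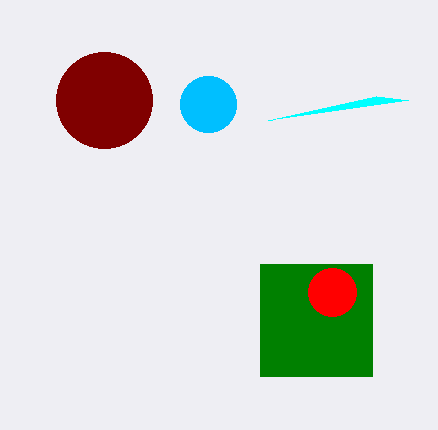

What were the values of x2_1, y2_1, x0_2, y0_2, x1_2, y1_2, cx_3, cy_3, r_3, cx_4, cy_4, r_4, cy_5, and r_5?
x2_1 = 268; y2_1 = 120; x0_2 = 260; y0_2 = 264; x1_2 = 372; y1_2 = 376; cx_3 = 104; cy_3 = 100; r_3 = 48; cx_4 = 208; cy_4 = 104; r_4 = 28; cy_5 = 292; r_5 = 24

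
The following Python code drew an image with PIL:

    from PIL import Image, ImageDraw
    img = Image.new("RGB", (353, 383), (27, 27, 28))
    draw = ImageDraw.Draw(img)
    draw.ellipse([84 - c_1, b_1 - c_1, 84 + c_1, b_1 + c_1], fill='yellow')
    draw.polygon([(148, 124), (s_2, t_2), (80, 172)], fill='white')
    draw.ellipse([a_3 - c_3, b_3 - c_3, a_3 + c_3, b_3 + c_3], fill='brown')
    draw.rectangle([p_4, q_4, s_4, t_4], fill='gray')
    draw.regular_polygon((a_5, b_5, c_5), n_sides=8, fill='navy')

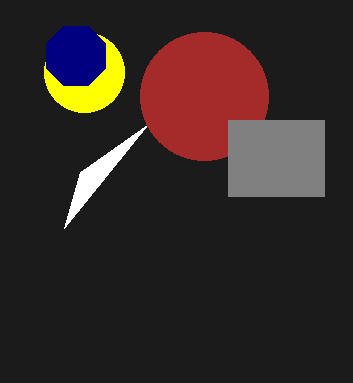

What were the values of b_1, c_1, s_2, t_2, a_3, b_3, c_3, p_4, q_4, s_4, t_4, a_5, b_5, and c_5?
b_1 = 72
c_1 = 40
s_2 = 64
t_2 = 228
a_3 = 204
b_3 = 96
c_3 = 64
p_4 = 228
q_4 = 120
s_4 = 324
t_4 = 196
a_5 = 76
b_5 = 56
c_5 = 32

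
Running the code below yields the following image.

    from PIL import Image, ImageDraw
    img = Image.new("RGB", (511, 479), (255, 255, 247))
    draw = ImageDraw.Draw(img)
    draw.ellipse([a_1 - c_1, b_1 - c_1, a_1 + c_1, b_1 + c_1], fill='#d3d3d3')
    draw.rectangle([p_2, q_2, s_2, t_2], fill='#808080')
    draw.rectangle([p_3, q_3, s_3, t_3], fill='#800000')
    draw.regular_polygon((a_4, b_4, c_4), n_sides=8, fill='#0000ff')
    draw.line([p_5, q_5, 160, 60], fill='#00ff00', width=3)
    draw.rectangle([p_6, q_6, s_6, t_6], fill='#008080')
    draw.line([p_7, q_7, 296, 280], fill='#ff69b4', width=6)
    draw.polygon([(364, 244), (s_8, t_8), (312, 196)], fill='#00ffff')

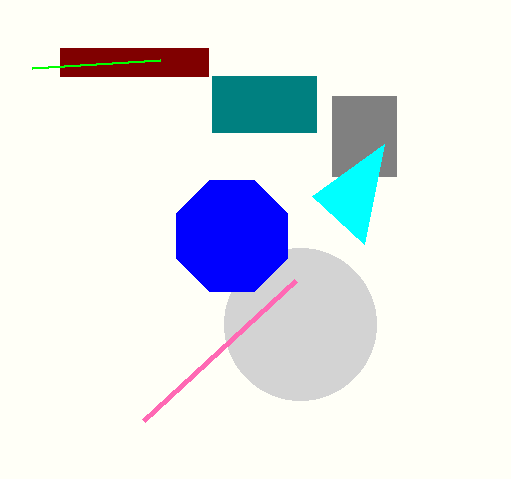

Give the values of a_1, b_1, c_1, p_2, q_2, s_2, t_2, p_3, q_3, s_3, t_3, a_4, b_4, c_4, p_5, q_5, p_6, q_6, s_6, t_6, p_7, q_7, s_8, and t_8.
a_1 = 300
b_1 = 324
c_1 = 76
p_2 = 332
q_2 = 96
s_2 = 396
t_2 = 176
p_3 = 60
q_3 = 48
s_3 = 208
t_3 = 76
a_4 = 232
b_4 = 236
c_4 = 60
p_5 = 32
q_5 = 68
p_6 = 212
q_6 = 76
s_6 = 316
t_6 = 132
p_7 = 144
q_7 = 420
s_8 = 384
t_8 = 144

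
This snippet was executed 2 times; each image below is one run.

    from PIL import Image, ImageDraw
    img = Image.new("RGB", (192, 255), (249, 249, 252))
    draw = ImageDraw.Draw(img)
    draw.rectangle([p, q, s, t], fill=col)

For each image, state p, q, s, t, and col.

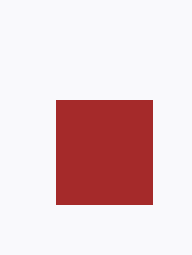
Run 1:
p = 56; q = 100; s = 152; t = 204; col = 'brown'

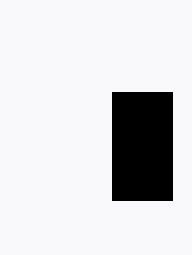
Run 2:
p = 112, q = 92, s = 172, t = 200, col = 'black'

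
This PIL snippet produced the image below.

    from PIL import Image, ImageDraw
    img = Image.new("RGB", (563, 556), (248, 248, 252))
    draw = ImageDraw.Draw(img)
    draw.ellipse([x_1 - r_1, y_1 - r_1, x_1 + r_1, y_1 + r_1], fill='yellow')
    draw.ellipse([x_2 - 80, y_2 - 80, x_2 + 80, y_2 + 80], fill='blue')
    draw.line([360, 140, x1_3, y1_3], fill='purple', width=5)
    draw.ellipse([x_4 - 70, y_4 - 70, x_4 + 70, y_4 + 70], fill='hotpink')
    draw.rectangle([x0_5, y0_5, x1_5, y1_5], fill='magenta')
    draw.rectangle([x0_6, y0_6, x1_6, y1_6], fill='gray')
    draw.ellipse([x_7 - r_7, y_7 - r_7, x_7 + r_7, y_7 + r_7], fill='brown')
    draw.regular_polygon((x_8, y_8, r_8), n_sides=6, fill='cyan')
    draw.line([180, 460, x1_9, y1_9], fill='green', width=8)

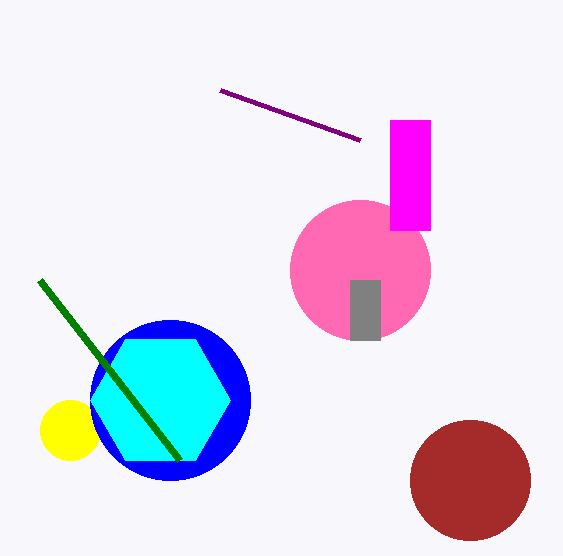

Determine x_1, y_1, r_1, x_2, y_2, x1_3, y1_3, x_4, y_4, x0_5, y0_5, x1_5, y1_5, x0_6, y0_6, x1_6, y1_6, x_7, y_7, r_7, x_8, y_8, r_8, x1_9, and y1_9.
x_1 = 70
y_1 = 430
r_1 = 30
x_2 = 170
y_2 = 400
x1_3 = 220
y1_3 = 90
x_4 = 360
y_4 = 270
x0_5 = 390
y0_5 = 120
x1_5 = 430
y1_5 = 230
x0_6 = 350
y0_6 = 280
x1_6 = 380
y1_6 = 340
x_7 = 470
y_7 = 480
r_7 = 60
x_8 = 160
y_8 = 400
r_8 = 70
x1_9 = 40
y1_9 = 280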